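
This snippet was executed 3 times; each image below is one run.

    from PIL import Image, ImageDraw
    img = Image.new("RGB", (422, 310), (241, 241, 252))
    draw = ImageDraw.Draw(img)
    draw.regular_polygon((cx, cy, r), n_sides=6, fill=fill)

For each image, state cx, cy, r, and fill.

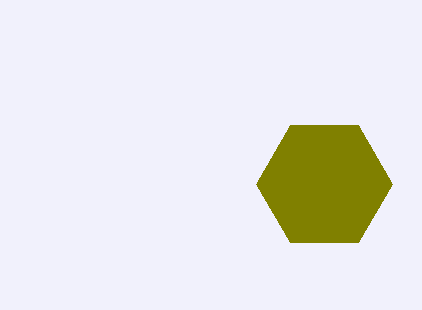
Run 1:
cx = 324; cy = 184; r = 68; fill = 'olive'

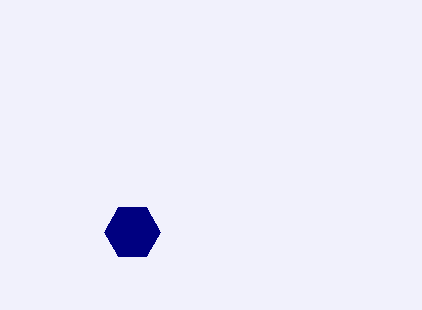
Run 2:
cx = 132, cy = 232, r = 28, fill = 'navy'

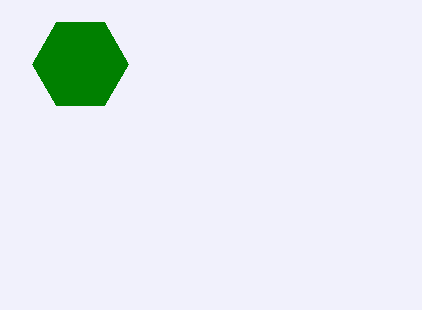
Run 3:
cx = 80, cy = 64, r = 48, fill = 'green'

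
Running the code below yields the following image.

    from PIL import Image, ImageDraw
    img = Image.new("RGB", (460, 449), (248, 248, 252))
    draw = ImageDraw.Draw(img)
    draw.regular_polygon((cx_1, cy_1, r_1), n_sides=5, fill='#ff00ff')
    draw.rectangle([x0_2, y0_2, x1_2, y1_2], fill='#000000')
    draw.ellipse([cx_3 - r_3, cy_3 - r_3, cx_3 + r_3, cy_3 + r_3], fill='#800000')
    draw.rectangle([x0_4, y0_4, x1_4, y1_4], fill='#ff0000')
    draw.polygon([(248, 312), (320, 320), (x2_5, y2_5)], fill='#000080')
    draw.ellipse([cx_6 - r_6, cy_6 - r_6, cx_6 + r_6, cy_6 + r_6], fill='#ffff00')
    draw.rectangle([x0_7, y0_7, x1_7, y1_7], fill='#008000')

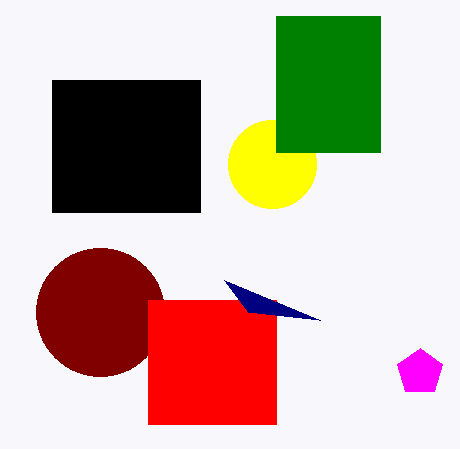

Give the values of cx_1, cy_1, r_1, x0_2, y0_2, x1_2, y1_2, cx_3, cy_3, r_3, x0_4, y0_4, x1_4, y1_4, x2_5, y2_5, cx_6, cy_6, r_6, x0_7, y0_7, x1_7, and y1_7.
cx_1 = 420
cy_1 = 372
r_1 = 24
x0_2 = 52
y0_2 = 80
x1_2 = 200
y1_2 = 212
cx_3 = 100
cy_3 = 312
r_3 = 64
x0_4 = 148
y0_4 = 300
x1_4 = 276
y1_4 = 424
x2_5 = 224
y2_5 = 280
cx_6 = 272
cy_6 = 164
r_6 = 44
x0_7 = 276
y0_7 = 16
x1_7 = 380
y1_7 = 152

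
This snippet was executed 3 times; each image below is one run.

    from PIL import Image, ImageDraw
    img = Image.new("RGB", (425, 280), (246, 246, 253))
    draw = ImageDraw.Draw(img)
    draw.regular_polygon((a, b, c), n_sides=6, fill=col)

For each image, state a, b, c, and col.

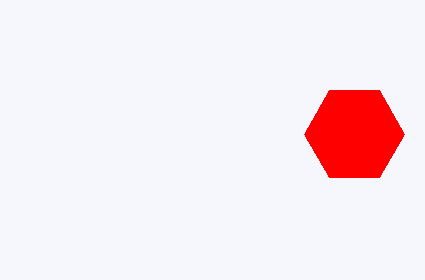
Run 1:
a = 354; b = 134; c = 50; col = 'red'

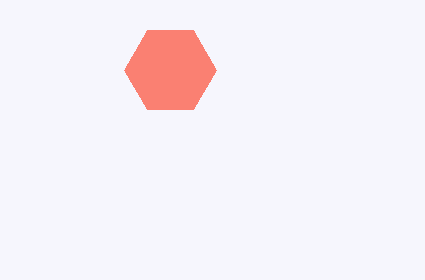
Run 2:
a = 170
b = 70
c = 46
col = 'salmon'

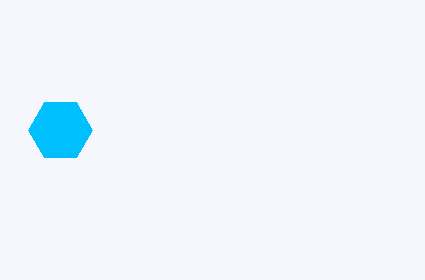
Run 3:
a = 60, b = 130, c = 32, col = 'deepskyblue'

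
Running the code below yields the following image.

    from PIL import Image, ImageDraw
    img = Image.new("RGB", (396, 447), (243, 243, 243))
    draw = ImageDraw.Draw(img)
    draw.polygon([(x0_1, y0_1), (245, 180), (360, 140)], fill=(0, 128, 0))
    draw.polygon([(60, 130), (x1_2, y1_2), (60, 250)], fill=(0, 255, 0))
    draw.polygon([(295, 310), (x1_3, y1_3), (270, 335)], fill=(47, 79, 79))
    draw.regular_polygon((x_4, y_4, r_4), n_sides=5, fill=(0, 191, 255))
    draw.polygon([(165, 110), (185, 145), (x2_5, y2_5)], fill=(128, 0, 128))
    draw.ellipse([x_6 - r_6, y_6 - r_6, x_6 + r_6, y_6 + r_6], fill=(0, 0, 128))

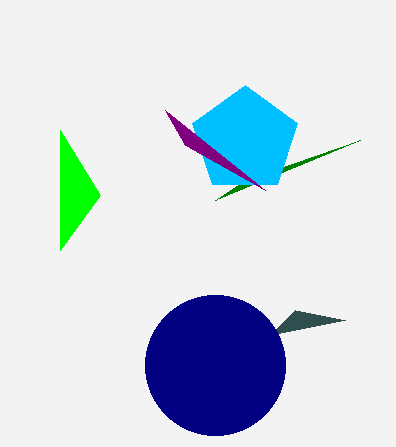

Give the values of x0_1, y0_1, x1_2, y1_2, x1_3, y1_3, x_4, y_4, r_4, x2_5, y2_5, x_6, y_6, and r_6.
x0_1 = 215, y0_1 = 200, x1_2 = 100, y1_2 = 195, x1_3 = 345, y1_3 = 320, x_4 = 245, y_4 = 140, r_4 = 55, x2_5 = 265, y2_5 = 190, x_6 = 215, y_6 = 365, r_6 = 70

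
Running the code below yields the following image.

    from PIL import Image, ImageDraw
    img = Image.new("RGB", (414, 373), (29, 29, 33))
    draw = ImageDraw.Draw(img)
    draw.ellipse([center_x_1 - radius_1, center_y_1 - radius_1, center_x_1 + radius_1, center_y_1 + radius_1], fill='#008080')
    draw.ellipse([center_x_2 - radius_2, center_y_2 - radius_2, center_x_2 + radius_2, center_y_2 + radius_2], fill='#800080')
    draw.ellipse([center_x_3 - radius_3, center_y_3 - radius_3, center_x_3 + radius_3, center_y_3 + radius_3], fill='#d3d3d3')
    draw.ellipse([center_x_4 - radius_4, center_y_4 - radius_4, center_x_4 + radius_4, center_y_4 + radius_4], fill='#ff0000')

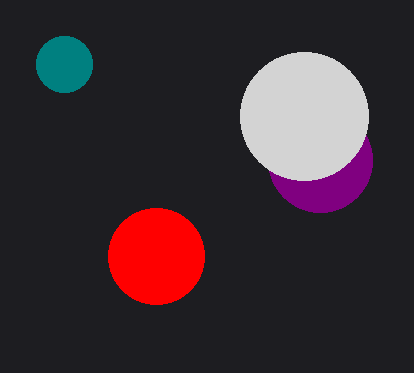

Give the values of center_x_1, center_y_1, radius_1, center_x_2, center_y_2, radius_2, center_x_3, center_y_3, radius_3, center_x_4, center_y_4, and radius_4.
center_x_1 = 64
center_y_1 = 64
radius_1 = 28
center_x_2 = 320
center_y_2 = 160
radius_2 = 52
center_x_3 = 304
center_y_3 = 116
radius_3 = 64
center_x_4 = 156
center_y_4 = 256
radius_4 = 48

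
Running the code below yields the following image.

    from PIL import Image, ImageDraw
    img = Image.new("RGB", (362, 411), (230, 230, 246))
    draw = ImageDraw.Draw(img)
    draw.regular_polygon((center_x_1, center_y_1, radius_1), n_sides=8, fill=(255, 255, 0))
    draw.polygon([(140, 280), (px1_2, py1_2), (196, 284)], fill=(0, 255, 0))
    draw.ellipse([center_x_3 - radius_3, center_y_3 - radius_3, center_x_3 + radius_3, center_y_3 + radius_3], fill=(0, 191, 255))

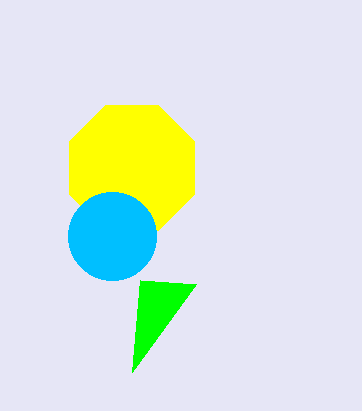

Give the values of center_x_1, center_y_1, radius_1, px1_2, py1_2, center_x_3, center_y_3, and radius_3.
center_x_1 = 132
center_y_1 = 168
radius_1 = 68
px1_2 = 132
py1_2 = 372
center_x_3 = 112
center_y_3 = 236
radius_3 = 44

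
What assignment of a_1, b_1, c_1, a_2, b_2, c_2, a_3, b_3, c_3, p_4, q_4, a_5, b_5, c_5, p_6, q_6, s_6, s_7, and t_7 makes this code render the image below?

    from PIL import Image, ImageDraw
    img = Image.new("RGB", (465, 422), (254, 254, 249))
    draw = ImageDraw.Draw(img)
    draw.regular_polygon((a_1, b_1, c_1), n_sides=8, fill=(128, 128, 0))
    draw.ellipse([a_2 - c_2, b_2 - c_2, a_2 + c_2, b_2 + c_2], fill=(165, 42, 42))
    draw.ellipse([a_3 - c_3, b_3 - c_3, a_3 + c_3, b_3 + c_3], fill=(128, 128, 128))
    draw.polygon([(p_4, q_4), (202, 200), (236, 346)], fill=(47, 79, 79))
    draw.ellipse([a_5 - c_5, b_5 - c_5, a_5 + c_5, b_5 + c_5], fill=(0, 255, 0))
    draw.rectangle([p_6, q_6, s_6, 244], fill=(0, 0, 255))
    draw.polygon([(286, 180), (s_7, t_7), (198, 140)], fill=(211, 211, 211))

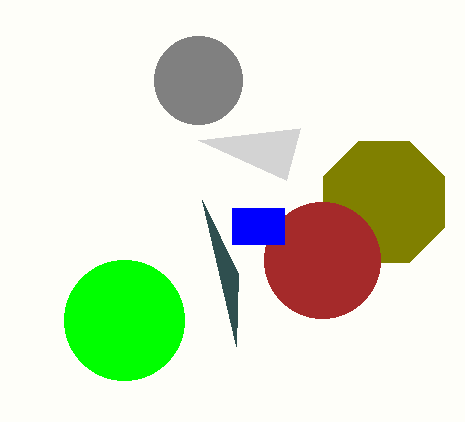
a_1 = 384; b_1 = 202; c_1 = 66; a_2 = 322; b_2 = 260; c_2 = 58; a_3 = 198; b_3 = 80; c_3 = 44; p_4 = 238; q_4 = 274; a_5 = 124; b_5 = 320; c_5 = 60; p_6 = 232; q_6 = 208; s_6 = 284; s_7 = 300; t_7 = 128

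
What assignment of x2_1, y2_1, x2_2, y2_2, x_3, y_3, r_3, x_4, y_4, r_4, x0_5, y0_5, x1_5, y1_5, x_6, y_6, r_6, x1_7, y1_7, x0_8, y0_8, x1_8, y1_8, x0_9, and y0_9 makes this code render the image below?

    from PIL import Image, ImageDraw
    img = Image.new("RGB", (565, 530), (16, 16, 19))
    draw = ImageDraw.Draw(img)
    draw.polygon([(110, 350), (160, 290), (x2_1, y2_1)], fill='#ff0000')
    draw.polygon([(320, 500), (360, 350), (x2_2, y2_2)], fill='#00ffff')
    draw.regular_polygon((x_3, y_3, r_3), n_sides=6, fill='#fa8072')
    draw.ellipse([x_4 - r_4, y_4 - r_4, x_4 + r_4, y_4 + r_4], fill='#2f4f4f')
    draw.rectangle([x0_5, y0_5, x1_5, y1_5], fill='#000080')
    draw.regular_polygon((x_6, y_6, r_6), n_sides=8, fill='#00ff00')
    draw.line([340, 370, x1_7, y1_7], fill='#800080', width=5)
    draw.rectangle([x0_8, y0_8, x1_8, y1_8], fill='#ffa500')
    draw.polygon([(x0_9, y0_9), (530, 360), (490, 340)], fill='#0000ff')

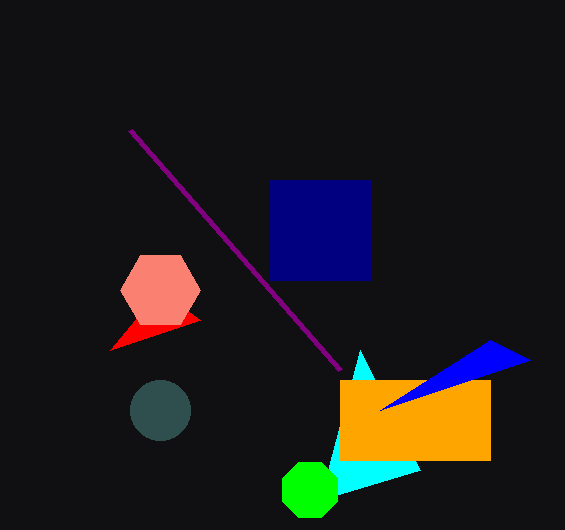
x2_1 = 200, y2_1 = 320, x2_2 = 420, y2_2 = 470, x_3 = 160, y_3 = 290, r_3 = 40, x_4 = 160, y_4 = 410, r_4 = 30, x0_5 = 270, y0_5 = 180, x1_5 = 370, y1_5 = 280, x_6 = 310, y_6 = 490, r_6 = 30, x1_7 = 130, y1_7 = 130, x0_8 = 340, y0_8 = 380, x1_8 = 490, y1_8 = 460, x0_9 = 380, y0_9 = 410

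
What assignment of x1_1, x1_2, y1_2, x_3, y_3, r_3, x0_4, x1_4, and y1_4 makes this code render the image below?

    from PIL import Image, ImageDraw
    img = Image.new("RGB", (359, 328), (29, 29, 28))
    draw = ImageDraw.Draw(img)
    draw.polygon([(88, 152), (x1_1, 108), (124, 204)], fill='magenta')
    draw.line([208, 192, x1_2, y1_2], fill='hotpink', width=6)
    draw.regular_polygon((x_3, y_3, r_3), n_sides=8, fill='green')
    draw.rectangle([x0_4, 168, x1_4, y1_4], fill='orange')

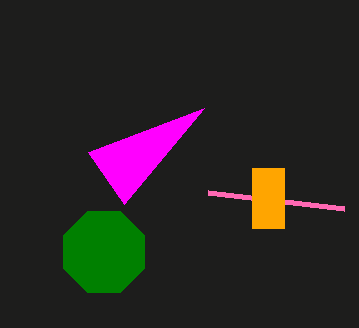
x1_1 = 204
x1_2 = 344
y1_2 = 208
x_3 = 104
y_3 = 252
r_3 = 44
x0_4 = 252
x1_4 = 284
y1_4 = 228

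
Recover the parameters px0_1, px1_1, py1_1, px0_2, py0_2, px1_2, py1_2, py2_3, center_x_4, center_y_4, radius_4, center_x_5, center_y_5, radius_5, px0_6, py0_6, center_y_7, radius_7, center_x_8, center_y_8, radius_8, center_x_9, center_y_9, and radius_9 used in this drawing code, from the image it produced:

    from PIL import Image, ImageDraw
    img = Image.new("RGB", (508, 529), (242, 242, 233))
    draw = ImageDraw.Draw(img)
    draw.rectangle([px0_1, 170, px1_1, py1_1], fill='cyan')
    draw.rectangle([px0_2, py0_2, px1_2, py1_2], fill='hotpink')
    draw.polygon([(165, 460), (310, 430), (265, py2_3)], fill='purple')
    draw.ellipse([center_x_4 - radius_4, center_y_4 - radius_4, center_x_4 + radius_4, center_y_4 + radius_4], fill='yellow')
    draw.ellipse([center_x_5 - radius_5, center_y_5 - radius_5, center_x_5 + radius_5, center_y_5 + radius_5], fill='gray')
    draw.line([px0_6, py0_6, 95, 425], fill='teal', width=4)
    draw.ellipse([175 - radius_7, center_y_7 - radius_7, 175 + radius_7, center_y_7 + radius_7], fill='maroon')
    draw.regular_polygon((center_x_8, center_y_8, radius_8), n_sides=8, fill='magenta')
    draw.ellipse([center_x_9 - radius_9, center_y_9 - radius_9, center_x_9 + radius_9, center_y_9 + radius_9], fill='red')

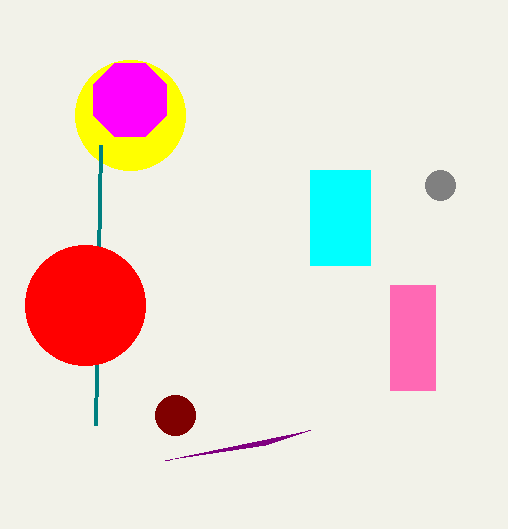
px0_1 = 310
px1_1 = 370
py1_1 = 265
px0_2 = 390
py0_2 = 285
px1_2 = 435
py1_2 = 390
py2_3 = 445
center_x_4 = 130
center_y_4 = 115
radius_4 = 55
center_x_5 = 440
center_y_5 = 185
radius_5 = 15
px0_6 = 100
py0_6 = 145
center_y_7 = 415
radius_7 = 20
center_x_8 = 130
center_y_8 = 100
radius_8 = 40
center_x_9 = 85
center_y_9 = 305
radius_9 = 60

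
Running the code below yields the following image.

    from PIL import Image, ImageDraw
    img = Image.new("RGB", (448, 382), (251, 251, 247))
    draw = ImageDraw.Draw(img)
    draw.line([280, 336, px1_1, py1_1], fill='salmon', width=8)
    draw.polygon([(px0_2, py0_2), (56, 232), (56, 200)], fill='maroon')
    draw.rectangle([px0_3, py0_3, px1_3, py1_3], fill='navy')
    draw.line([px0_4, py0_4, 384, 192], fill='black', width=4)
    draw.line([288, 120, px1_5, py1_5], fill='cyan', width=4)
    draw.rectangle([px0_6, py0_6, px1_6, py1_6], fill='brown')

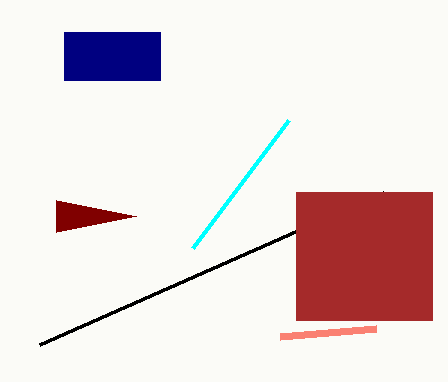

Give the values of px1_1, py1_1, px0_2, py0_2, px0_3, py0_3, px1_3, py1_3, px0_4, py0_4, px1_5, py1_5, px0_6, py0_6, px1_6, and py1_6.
px1_1 = 376, py1_1 = 328, px0_2 = 136, py0_2 = 216, px0_3 = 64, py0_3 = 32, px1_3 = 160, py1_3 = 80, px0_4 = 40, py0_4 = 344, px1_5 = 192, py1_5 = 248, px0_6 = 296, py0_6 = 192, px1_6 = 432, py1_6 = 320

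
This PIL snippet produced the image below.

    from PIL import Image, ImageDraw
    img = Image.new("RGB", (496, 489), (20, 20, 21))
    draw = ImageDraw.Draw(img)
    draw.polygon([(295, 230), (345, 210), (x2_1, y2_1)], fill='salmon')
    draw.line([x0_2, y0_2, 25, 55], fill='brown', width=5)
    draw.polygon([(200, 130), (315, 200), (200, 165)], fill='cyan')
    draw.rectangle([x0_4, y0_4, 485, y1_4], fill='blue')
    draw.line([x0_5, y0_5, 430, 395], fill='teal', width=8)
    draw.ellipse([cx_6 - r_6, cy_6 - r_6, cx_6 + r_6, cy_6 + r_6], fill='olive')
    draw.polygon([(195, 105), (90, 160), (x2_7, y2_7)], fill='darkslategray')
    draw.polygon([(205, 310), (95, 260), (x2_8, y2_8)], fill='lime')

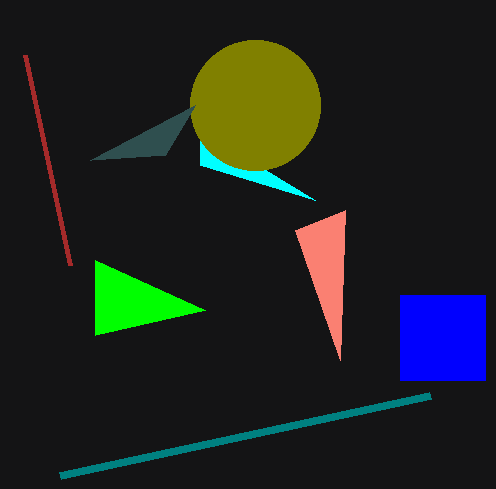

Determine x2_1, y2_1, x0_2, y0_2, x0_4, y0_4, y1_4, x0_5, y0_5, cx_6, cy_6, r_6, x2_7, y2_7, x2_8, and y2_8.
x2_1 = 340; y2_1 = 360; x0_2 = 70; y0_2 = 265; x0_4 = 400; y0_4 = 295; y1_4 = 380; x0_5 = 60; y0_5 = 475; cx_6 = 255; cy_6 = 105; r_6 = 65; x2_7 = 165; y2_7 = 155; x2_8 = 95; y2_8 = 335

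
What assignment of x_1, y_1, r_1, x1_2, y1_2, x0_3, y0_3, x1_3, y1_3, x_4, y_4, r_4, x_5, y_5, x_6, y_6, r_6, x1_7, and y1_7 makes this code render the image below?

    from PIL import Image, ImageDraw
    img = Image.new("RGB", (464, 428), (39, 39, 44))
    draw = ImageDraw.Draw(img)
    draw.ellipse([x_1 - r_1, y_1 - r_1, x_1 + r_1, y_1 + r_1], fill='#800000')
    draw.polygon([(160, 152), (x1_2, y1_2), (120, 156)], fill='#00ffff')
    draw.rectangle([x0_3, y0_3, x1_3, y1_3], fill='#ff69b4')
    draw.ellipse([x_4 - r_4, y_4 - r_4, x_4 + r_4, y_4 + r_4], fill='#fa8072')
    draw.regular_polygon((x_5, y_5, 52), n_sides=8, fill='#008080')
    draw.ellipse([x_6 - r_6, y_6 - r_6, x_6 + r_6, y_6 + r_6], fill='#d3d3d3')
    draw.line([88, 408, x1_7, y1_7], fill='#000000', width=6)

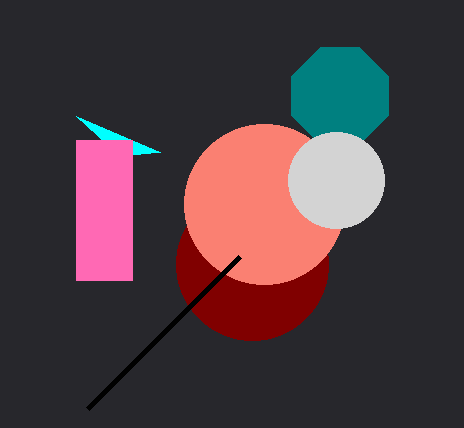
x_1 = 252
y_1 = 264
r_1 = 76
x1_2 = 76
y1_2 = 116
x0_3 = 76
y0_3 = 140
x1_3 = 132
y1_3 = 280
x_4 = 264
y_4 = 204
r_4 = 80
x_5 = 340
y_5 = 96
x_6 = 336
y_6 = 180
r_6 = 48
x1_7 = 240
y1_7 = 256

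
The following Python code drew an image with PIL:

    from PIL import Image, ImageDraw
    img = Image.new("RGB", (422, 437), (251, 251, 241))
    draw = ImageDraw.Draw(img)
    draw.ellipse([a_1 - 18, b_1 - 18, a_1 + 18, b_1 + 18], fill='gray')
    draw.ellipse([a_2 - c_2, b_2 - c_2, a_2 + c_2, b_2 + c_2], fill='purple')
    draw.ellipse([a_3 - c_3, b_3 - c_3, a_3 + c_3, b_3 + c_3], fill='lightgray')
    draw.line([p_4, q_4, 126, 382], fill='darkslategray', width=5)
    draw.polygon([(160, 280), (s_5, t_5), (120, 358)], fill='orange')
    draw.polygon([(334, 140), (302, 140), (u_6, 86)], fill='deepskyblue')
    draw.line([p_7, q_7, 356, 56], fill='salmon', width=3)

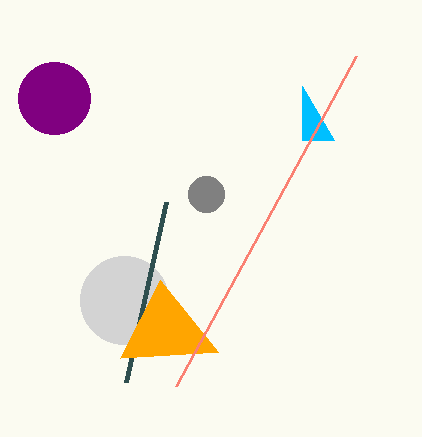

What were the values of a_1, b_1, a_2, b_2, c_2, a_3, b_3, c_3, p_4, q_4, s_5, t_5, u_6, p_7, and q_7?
a_1 = 206
b_1 = 194
a_2 = 54
b_2 = 98
c_2 = 36
a_3 = 124
b_3 = 300
c_3 = 44
p_4 = 166
q_4 = 202
s_5 = 218
t_5 = 352
u_6 = 302
p_7 = 176
q_7 = 386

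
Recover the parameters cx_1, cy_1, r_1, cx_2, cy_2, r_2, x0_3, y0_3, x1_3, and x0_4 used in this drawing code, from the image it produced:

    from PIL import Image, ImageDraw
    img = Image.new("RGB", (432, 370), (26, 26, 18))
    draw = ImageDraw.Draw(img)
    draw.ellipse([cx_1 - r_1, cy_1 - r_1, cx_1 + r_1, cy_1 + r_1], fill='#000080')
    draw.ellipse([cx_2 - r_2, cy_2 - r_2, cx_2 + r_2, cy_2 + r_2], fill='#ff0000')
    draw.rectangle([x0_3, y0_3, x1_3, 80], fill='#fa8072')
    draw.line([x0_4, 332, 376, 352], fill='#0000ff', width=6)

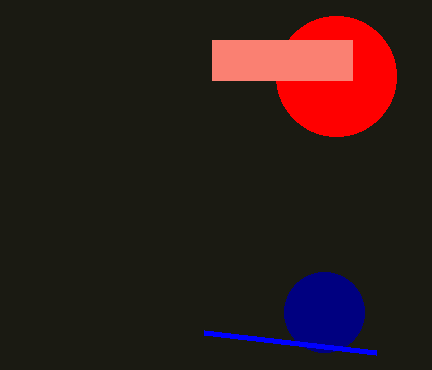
cx_1 = 324
cy_1 = 312
r_1 = 40
cx_2 = 336
cy_2 = 76
r_2 = 60
x0_3 = 212
y0_3 = 40
x1_3 = 352
x0_4 = 204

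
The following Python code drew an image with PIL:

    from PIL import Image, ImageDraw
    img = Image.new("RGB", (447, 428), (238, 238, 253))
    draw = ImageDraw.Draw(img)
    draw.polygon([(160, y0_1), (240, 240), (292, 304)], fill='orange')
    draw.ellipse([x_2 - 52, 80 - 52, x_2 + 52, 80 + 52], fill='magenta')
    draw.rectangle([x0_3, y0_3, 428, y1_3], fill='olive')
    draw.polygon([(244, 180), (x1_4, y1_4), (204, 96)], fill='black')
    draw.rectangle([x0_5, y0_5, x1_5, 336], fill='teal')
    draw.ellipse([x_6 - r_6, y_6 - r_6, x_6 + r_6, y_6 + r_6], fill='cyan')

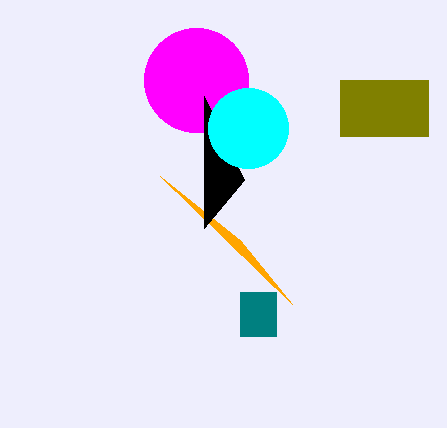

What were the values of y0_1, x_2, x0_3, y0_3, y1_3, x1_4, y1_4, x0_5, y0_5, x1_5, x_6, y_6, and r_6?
y0_1 = 176
x_2 = 196
x0_3 = 340
y0_3 = 80
y1_3 = 136
x1_4 = 204
y1_4 = 228
x0_5 = 240
y0_5 = 292
x1_5 = 276
x_6 = 248
y_6 = 128
r_6 = 40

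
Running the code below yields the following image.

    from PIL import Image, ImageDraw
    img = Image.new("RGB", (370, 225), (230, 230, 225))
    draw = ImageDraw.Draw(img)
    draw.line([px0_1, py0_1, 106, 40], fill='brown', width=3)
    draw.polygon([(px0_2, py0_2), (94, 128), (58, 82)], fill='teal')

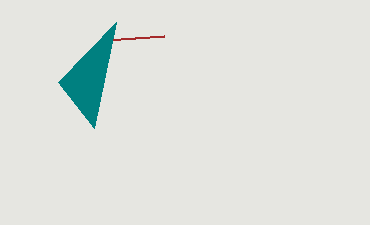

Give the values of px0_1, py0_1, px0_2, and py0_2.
px0_1 = 164, py0_1 = 36, px0_2 = 116, py0_2 = 22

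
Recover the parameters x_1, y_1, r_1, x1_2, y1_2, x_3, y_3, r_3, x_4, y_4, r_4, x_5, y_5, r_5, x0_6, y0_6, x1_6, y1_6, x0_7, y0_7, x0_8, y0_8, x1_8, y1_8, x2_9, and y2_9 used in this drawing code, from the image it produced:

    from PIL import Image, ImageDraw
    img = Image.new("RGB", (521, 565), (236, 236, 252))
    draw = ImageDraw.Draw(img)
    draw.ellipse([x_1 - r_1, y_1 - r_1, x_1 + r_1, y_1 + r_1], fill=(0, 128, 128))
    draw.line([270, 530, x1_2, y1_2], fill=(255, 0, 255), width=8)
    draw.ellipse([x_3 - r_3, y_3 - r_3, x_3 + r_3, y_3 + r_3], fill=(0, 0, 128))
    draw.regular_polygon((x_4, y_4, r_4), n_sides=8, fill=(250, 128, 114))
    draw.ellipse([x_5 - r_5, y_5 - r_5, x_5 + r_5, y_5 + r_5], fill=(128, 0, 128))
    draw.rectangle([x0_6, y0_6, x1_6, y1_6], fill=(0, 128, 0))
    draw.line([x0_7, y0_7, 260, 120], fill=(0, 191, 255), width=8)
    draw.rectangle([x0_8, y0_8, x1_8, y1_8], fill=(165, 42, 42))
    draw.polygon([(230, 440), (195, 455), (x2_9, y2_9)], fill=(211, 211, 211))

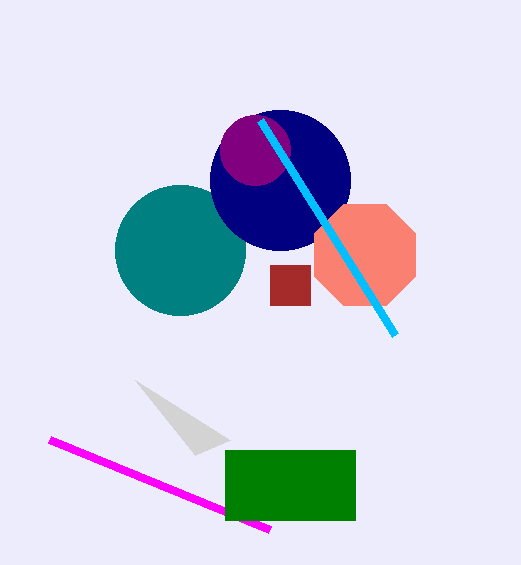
x_1 = 180, y_1 = 250, r_1 = 65, x1_2 = 50, y1_2 = 440, x_3 = 280, y_3 = 180, r_3 = 70, x_4 = 365, y_4 = 255, r_4 = 55, x_5 = 255, y_5 = 150, r_5 = 35, x0_6 = 225, y0_6 = 450, x1_6 = 355, y1_6 = 520, x0_7 = 395, y0_7 = 335, x0_8 = 270, y0_8 = 265, x1_8 = 310, y1_8 = 305, x2_9 = 135, y2_9 = 380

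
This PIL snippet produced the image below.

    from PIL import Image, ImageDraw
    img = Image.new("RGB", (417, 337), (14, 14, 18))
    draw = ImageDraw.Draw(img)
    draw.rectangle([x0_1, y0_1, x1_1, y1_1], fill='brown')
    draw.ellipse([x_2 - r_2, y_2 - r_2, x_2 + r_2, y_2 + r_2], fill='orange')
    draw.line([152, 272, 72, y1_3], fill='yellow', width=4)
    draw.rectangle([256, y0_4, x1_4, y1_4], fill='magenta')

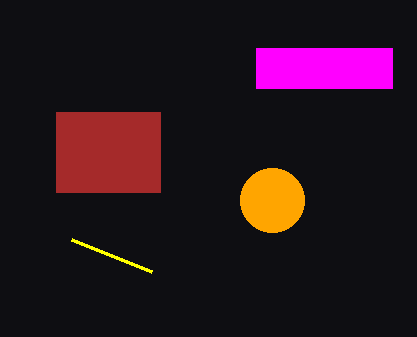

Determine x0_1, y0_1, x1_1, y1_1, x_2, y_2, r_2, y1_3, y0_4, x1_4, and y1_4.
x0_1 = 56; y0_1 = 112; x1_1 = 160; y1_1 = 192; x_2 = 272; y_2 = 200; r_2 = 32; y1_3 = 240; y0_4 = 48; x1_4 = 392; y1_4 = 88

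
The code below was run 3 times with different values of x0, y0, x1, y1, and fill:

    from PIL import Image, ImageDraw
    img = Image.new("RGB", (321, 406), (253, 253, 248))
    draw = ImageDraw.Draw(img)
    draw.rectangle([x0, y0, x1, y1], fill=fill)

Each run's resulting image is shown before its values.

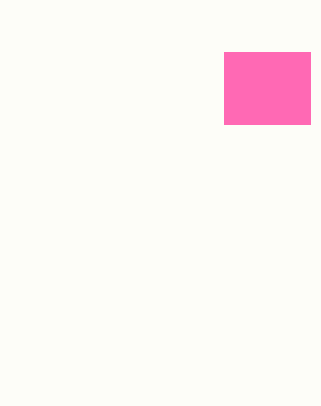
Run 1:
x0 = 224, y0 = 52, x1 = 310, y1 = 124, fill = 'hotpink'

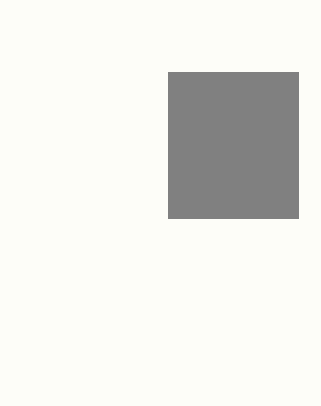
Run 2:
x0 = 168; y0 = 72; x1 = 298; y1 = 218; fill = 'gray'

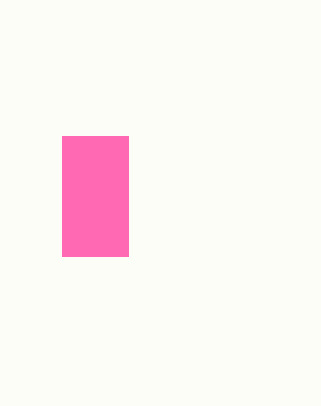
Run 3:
x0 = 62
y0 = 136
x1 = 128
y1 = 256
fill = 'hotpink'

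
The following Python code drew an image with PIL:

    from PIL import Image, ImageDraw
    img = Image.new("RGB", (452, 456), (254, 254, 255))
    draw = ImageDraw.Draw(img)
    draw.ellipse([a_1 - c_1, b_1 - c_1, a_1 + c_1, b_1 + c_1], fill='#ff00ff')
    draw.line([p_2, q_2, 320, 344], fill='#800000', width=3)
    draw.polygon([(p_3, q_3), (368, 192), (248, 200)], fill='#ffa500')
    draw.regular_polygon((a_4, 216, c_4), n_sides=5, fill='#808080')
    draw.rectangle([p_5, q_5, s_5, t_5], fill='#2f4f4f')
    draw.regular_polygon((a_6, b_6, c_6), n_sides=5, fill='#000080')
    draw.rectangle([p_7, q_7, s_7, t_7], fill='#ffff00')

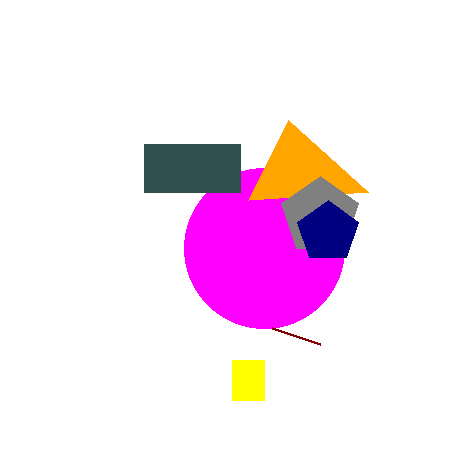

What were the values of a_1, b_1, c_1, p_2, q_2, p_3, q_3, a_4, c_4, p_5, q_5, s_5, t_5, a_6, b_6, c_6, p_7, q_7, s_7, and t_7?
a_1 = 264; b_1 = 248; c_1 = 80; p_2 = 272; q_2 = 328; p_3 = 288; q_3 = 120; a_4 = 320; c_4 = 40; p_5 = 144; q_5 = 144; s_5 = 240; t_5 = 192; a_6 = 328; b_6 = 232; c_6 = 32; p_7 = 232; q_7 = 360; s_7 = 264; t_7 = 400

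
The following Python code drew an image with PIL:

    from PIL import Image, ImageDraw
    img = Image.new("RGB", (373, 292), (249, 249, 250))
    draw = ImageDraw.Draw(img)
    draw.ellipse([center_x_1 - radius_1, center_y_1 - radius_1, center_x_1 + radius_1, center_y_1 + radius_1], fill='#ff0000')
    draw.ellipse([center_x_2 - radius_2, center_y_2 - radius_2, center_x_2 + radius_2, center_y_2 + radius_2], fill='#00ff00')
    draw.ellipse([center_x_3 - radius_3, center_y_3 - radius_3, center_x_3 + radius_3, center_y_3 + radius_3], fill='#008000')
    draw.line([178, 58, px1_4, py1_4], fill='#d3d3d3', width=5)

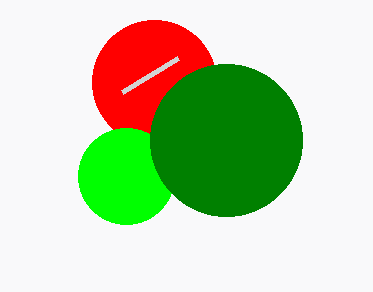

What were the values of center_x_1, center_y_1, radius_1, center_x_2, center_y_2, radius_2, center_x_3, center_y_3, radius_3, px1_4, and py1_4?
center_x_1 = 154, center_y_1 = 82, radius_1 = 62, center_x_2 = 126, center_y_2 = 176, radius_2 = 48, center_x_3 = 226, center_y_3 = 140, radius_3 = 76, px1_4 = 122, py1_4 = 92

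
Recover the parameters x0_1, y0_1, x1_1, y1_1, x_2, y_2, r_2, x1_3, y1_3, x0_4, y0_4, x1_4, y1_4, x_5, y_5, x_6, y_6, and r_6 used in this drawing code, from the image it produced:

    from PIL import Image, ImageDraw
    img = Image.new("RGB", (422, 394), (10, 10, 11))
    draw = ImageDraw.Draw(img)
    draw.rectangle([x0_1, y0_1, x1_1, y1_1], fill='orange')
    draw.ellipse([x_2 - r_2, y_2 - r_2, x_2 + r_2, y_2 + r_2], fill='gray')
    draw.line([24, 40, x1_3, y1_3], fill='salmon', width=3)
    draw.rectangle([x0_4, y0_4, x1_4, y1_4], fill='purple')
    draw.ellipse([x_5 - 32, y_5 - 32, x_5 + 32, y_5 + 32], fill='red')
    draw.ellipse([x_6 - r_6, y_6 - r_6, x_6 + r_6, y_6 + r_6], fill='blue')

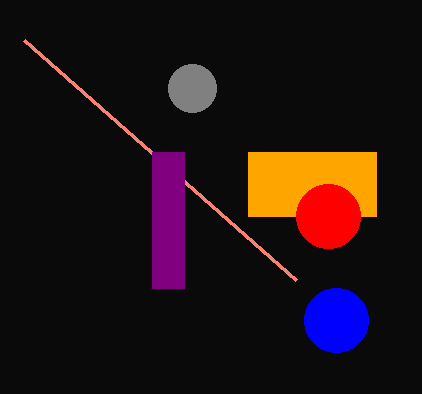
x0_1 = 248; y0_1 = 152; x1_1 = 376; y1_1 = 216; x_2 = 192; y_2 = 88; r_2 = 24; x1_3 = 296; y1_3 = 280; x0_4 = 152; y0_4 = 152; x1_4 = 184; y1_4 = 288; x_5 = 328; y_5 = 216; x_6 = 336; y_6 = 320; r_6 = 32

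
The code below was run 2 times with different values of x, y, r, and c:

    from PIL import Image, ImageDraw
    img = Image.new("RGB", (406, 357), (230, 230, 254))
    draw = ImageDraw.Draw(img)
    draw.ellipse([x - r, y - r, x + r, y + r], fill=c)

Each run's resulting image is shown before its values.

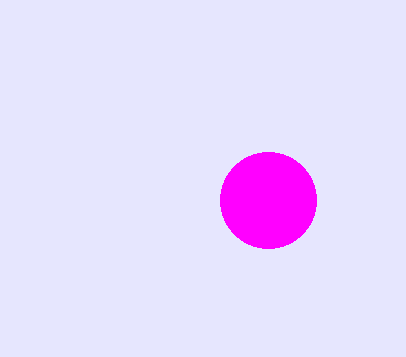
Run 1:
x = 268
y = 200
r = 48
c = 'magenta'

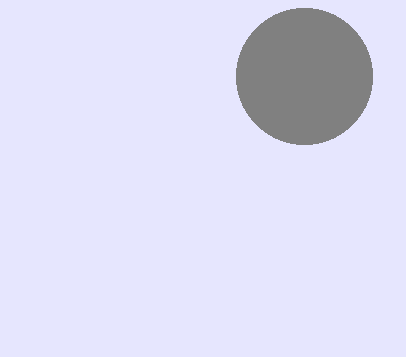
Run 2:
x = 304
y = 76
r = 68
c = 'gray'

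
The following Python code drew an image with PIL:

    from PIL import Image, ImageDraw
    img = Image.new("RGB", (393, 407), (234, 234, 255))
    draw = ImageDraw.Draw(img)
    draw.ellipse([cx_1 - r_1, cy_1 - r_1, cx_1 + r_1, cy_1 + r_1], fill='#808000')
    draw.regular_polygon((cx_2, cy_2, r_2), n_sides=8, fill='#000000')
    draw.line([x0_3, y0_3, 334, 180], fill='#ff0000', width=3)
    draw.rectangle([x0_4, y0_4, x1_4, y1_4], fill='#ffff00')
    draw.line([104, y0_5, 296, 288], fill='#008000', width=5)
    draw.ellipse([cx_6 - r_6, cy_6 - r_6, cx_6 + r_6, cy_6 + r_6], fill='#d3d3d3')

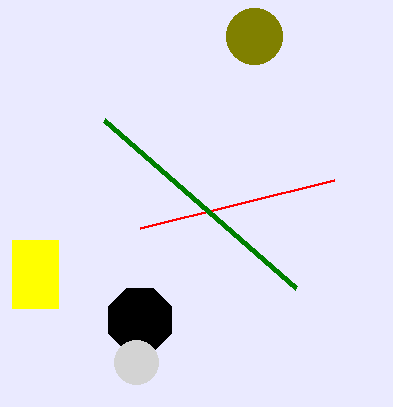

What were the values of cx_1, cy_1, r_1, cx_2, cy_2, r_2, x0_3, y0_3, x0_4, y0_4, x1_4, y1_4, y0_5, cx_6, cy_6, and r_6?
cx_1 = 254, cy_1 = 36, r_1 = 28, cx_2 = 140, cy_2 = 320, r_2 = 34, x0_3 = 140, y0_3 = 228, x0_4 = 12, y0_4 = 240, x1_4 = 58, y1_4 = 308, y0_5 = 120, cx_6 = 136, cy_6 = 362, r_6 = 22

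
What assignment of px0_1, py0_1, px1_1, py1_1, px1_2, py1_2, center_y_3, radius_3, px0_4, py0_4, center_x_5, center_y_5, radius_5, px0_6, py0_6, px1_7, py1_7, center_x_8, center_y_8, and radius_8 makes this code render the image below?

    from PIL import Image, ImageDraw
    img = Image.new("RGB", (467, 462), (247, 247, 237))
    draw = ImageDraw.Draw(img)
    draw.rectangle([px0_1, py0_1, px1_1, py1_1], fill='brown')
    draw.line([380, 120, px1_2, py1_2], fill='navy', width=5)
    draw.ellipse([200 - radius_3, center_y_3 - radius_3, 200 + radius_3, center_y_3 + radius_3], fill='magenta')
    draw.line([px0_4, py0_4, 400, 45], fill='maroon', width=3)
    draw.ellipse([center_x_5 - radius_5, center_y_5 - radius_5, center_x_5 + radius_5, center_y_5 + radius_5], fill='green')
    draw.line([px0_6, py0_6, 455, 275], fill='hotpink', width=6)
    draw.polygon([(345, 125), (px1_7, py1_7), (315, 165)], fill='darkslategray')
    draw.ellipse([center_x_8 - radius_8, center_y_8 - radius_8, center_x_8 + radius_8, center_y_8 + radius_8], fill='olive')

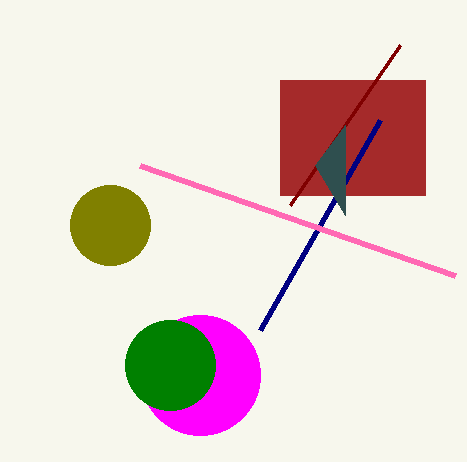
px0_1 = 280
py0_1 = 80
px1_1 = 425
py1_1 = 195
px1_2 = 260
py1_2 = 330
center_y_3 = 375
radius_3 = 60
px0_4 = 290
py0_4 = 205
center_x_5 = 170
center_y_5 = 365
radius_5 = 45
px0_6 = 140
py0_6 = 165
px1_7 = 345
py1_7 = 215
center_x_8 = 110
center_y_8 = 225
radius_8 = 40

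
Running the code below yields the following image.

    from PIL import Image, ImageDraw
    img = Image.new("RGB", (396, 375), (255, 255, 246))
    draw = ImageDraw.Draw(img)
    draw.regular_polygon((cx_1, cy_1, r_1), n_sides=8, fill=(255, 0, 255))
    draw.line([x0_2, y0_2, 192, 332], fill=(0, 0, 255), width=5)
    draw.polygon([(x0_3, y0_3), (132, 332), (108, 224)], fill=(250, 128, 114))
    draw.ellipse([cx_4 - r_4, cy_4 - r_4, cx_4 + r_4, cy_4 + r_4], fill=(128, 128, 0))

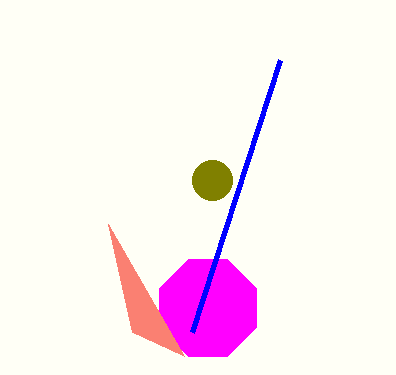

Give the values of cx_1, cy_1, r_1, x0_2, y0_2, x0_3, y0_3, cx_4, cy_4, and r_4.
cx_1 = 208
cy_1 = 308
r_1 = 52
x0_2 = 280
y0_2 = 60
x0_3 = 184
y0_3 = 356
cx_4 = 212
cy_4 = 180
r_4 = 20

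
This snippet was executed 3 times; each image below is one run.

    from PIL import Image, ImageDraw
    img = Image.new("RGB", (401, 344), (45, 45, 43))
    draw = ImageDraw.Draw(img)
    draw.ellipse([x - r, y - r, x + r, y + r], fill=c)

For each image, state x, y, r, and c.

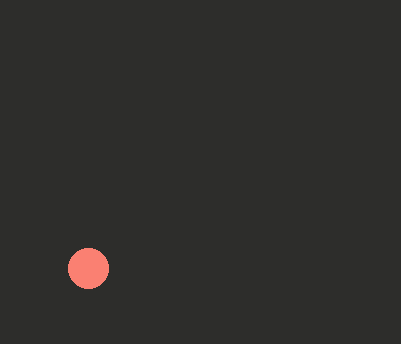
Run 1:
x = 88
y = 268
r = 20
c = 'salmon'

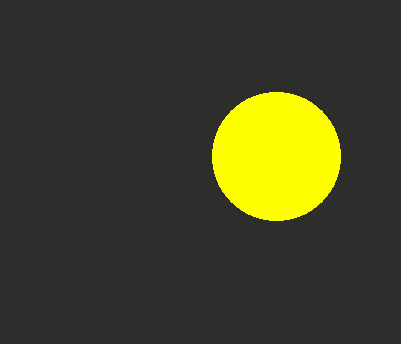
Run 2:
x = 276
y = 156
r = 64
c = 'yellow'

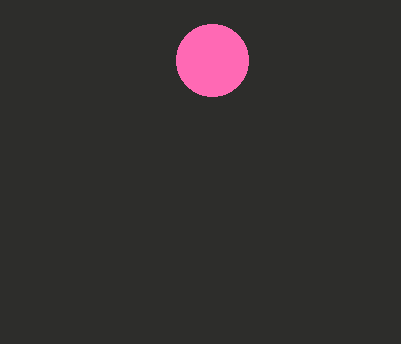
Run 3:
x = 212; y = 60; r = 36; c = 'hotpink'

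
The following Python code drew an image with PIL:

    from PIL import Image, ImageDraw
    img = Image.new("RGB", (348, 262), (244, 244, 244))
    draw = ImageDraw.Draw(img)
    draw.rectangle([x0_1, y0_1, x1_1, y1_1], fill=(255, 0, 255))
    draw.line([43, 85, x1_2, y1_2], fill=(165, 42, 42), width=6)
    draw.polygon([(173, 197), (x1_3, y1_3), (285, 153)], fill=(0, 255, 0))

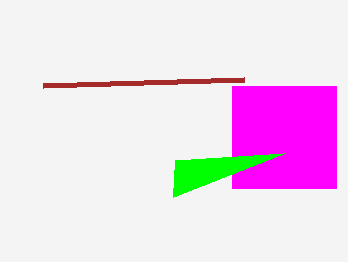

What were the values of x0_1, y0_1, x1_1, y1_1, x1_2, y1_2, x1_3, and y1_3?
x0_1 = 232
y0_1 = 86
x1_1 = 336
y1_1 = 188
x1_2 = 244
y1_2 = 79
x1_3 = 175
y1_3 = 160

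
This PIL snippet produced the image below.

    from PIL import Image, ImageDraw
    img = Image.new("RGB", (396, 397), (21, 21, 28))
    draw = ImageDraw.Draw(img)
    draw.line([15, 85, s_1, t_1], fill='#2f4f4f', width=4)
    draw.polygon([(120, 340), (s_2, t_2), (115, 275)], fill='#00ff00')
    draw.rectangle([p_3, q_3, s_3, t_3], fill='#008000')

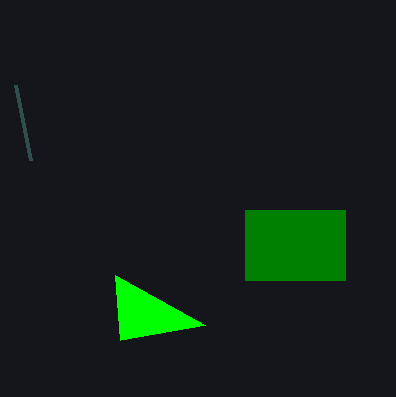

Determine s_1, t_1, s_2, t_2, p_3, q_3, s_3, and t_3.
s_1 = 30
t_1 = 160
s_2 = 205
t_2 = 325
p_3 = 245
q_3 = 210
s_3 = 345
t_3 = 280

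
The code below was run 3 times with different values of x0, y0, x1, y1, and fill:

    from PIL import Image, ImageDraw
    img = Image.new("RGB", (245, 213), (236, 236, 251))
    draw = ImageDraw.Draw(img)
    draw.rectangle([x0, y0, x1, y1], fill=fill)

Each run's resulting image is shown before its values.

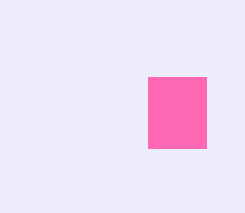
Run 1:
x0 = 148
y0 = 77
x1 = 206
y1 = 148
fill = 'hotpink'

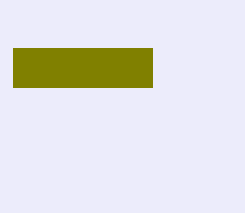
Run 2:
x0 = 13; y0 = 48; x1 = 152; y1 = 87; fill = 'olive'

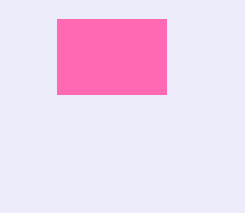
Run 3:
x0 = 57, y0 = 19, x1 = 166, y1 = 94, fill = 'hotpink'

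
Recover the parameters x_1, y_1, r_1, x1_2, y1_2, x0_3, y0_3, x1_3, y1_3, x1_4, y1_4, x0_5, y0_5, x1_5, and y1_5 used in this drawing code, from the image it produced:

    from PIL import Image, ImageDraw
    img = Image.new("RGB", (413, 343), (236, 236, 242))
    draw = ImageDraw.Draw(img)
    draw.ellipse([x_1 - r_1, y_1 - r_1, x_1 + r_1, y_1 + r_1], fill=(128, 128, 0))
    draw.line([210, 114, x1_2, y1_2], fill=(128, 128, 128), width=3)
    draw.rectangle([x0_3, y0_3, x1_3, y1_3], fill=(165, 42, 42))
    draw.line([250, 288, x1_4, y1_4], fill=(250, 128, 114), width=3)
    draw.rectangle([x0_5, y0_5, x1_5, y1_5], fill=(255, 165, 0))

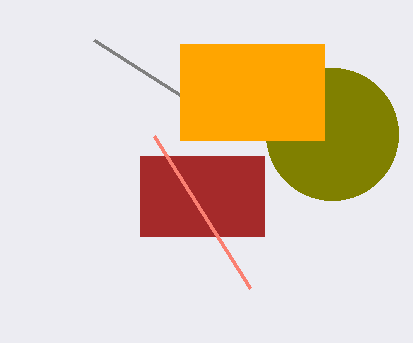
x_1 = 332
y_1 = 134
r_1 = 66
x1_2 = 94
y1_2 = 40
x0_3 = 140
y0_3 = 156
x1_3 = 264
y1_3 = 236
x1_4 = 154
y1_4 = 136
x0_5 = 180
y0_5 = 44
x1_5 = 324
y1_5 = 140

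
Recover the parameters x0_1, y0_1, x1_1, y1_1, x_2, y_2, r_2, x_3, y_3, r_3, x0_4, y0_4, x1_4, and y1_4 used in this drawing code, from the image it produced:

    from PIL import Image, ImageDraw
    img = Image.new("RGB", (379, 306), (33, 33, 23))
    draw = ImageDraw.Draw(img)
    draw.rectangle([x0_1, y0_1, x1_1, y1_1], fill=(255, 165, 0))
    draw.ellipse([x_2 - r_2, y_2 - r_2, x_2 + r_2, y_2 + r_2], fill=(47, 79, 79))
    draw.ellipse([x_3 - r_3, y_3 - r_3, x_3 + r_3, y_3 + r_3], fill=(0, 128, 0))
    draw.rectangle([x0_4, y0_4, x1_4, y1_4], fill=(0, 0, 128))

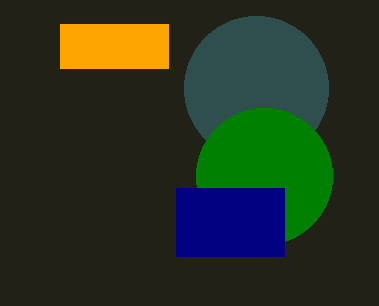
x0_1 = 60; y0_1 = 24; x1_1 = 168; y1_1 = 68; x_2 = 256; y_2 = 88; r_2 = 72; x_3 = 264; y_3 = 176; r_3 = 68; x0_4 = 176; y0_4 = 188; x1_4 = 284; y1_4 = 256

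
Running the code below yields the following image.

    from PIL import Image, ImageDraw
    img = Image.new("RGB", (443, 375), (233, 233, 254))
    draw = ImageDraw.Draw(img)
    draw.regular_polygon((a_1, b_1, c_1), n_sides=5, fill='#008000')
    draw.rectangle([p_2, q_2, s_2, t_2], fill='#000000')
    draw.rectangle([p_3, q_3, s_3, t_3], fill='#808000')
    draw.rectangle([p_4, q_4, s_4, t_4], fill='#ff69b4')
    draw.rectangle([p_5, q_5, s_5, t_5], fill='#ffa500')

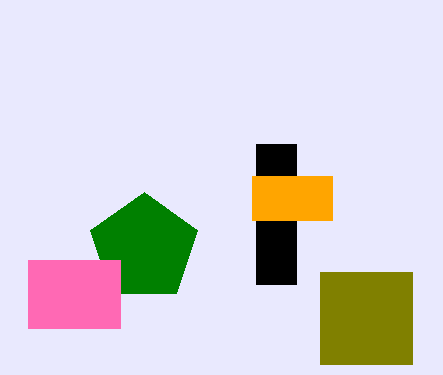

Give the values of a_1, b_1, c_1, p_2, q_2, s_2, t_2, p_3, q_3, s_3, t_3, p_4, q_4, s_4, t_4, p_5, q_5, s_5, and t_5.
a_1 = 144; b_1 = 248; c_1 = 56; p_2 = 256; q_2 = 144; s_2 = 296; t_2 = 284; p_3 = 320; q_3 = 272; s_3 = 412; t_3 = 364; p_4 = 28; q_4 = 260; s_4 = 120; t_4 = 328; p_5 = 252; q_5 = 176; s_5 = 332; t_5 = 220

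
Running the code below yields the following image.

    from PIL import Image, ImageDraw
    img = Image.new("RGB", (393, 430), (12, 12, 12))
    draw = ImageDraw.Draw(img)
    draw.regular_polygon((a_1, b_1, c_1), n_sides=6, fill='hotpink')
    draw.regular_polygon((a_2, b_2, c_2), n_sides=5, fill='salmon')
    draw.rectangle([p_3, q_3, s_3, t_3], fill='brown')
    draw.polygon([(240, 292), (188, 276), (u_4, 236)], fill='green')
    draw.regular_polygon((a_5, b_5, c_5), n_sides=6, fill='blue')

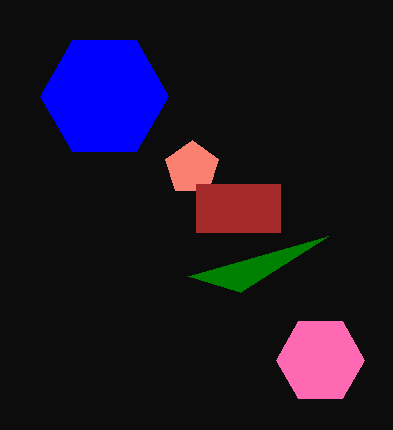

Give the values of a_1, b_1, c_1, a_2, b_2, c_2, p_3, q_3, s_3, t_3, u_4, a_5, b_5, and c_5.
a_1 = 320; b_1 = 360; c_1 = 44; a_2 = 192; b_2 = 168; c_2 = 28; p_3 = 196; q_3 = 184; s_3 = 280; t_3 = 232; u_4 = 328; a_5 = 104; b_5 = 96; c_5 = 64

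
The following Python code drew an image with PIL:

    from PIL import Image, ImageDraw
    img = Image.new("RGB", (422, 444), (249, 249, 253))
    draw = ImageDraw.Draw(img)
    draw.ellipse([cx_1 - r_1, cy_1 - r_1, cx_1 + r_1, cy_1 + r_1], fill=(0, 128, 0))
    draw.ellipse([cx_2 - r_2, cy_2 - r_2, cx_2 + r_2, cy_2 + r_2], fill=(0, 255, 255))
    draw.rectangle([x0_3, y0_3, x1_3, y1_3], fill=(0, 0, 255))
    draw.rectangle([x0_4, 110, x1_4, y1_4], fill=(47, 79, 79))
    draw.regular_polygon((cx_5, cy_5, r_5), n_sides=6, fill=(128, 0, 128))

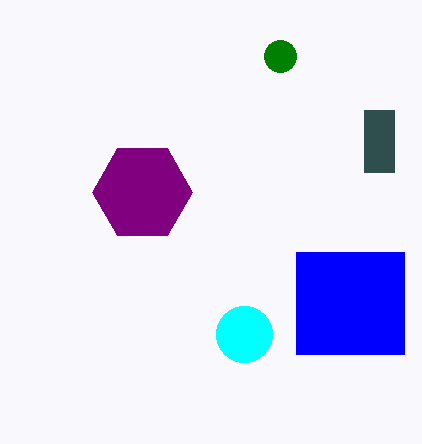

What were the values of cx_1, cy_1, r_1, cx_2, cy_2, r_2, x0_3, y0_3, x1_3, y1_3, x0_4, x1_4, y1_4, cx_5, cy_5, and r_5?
cx_1 = 280
cy_1 = 56
r_1 = 16
cx_2 = 244
cy_2 = 334
r_2 = 28
x0_3 = 296
y0_3 = 252
x1_3 = 404
y1_3 = 354
x0_4 = 364
x1_4 = 394
y1_4 = 172
cx_5 = 142
cy_5 = 192
r_5 = 50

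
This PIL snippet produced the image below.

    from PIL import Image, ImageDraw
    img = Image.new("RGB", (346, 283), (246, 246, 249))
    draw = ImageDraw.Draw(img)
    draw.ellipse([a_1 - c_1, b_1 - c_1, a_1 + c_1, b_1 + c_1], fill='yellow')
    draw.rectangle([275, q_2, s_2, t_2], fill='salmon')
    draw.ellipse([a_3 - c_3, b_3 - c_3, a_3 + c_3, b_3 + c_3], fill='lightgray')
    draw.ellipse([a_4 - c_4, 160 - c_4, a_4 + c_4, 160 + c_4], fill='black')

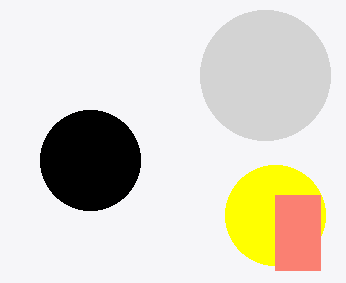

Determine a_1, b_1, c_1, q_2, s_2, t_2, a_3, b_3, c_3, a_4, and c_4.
a_1 = 275; b_1 = 215; c_1 = 50; q_2 = 195; s_2 = 320; t_2 = 270; a_3 = 265; b_3 = 75; c_3 = 65; a_4 = 90; c_4 = 50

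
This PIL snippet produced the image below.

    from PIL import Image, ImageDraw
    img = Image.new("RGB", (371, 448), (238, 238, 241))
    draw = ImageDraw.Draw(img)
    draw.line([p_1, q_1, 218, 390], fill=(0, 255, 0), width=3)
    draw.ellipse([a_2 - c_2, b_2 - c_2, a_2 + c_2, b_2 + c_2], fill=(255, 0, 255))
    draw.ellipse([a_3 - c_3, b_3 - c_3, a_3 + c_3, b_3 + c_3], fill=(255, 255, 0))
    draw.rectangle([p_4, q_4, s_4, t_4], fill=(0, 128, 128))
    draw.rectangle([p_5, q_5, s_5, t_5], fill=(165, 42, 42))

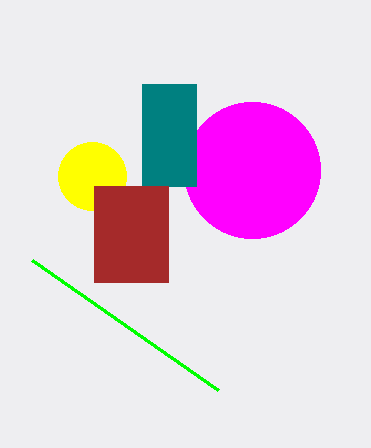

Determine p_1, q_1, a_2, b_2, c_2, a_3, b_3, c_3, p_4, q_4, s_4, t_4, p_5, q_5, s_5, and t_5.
p_1 = 32; q_1 = 260; a_2 = 252; b_2 = 170; c_2 = 68; a_3 = 92; b_3 = 176; c_3 = 34; p_4 = 142; q_4 = 84; s_4 = 196; t_4 = 186; p_5 = 94; q_5 = 186; s_5 = 168; t_5 = 282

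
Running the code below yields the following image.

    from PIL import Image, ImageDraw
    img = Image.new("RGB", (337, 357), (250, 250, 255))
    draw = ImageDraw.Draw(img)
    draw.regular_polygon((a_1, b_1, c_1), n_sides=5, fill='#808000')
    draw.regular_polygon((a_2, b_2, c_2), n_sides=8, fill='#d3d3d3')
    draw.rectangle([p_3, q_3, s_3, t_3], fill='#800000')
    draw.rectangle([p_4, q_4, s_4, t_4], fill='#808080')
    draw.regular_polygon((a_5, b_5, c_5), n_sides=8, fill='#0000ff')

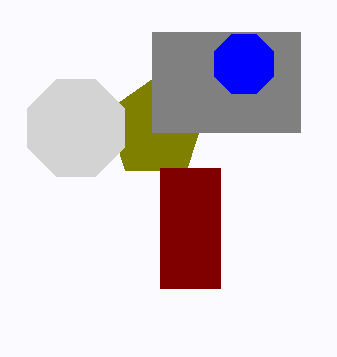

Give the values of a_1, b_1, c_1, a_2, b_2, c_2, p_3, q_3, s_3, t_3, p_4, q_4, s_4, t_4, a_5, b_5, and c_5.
a_1 = 156, b_1 = 128, c_1 = 52, a_2 = 76, b_2 = 128, c_2 = 52, p_3 = 160, q_3 = 168, s_3 = 220, t_3 = 288, p_4 = 152, q_4 = 32, s_4 = 300, t_4 = 132, a_5 = 244, b_5 = 64, c_5 = 32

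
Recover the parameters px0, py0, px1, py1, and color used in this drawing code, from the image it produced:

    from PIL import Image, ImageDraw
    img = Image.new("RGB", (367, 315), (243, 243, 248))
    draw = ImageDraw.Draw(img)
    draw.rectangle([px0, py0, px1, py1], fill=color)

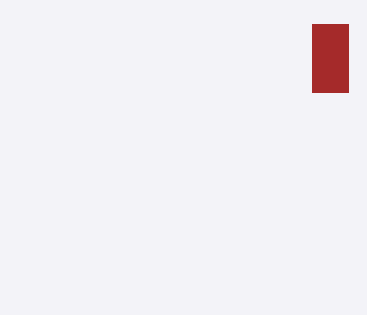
px0 = 312, py0 = 24, px1 = 348, py1 = 92, color = 'brown'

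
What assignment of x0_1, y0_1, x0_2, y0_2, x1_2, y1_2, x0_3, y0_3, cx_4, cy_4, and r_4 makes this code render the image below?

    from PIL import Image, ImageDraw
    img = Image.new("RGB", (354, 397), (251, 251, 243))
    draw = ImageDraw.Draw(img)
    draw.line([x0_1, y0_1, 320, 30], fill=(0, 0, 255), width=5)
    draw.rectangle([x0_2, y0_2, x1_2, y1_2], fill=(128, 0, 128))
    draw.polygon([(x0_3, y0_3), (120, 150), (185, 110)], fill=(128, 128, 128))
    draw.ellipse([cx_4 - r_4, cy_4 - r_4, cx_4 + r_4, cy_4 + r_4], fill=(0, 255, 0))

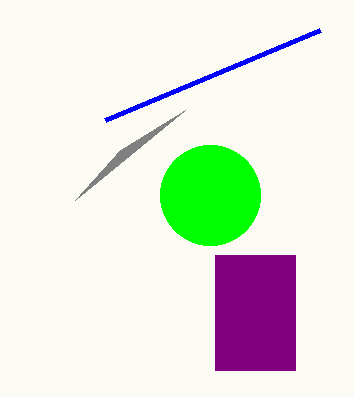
x0_1 = 105; y0_1 = 120; x0_2 = 215; y0_2 = 255; x1_2 = 295; y1_2 = 370; x0_3 = 75; y0_3 = 200; cx_4 = 210; cy_4 = 195; r_4 = 50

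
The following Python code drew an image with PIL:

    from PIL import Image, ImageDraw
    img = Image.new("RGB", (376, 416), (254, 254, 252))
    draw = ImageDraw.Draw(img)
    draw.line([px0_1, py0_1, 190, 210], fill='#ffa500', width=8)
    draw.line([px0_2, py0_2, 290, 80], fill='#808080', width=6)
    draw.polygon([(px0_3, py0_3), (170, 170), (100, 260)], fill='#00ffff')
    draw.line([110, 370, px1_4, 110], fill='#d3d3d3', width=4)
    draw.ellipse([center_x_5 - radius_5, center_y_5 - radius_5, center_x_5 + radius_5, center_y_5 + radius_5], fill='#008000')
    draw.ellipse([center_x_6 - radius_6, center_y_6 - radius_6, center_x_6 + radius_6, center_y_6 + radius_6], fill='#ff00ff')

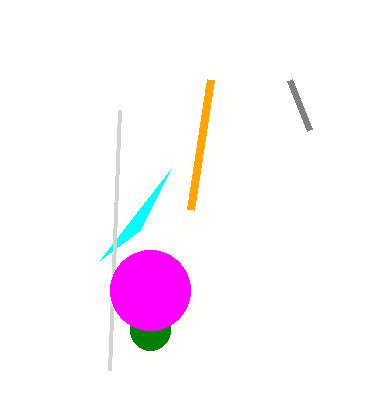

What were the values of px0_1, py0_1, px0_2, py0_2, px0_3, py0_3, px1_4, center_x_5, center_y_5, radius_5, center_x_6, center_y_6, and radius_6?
px0_1 = 210; py0_1 = 80; px0_2 = 310; py0_2 = 130; px0_3 = 140; py0_3 = 230; px1_4 = 120; center_x_5 = 150; center_y_5 = 330; radius_5 = 20; center_x_6 = 150; center_y_6 = 290; radius_6 = 40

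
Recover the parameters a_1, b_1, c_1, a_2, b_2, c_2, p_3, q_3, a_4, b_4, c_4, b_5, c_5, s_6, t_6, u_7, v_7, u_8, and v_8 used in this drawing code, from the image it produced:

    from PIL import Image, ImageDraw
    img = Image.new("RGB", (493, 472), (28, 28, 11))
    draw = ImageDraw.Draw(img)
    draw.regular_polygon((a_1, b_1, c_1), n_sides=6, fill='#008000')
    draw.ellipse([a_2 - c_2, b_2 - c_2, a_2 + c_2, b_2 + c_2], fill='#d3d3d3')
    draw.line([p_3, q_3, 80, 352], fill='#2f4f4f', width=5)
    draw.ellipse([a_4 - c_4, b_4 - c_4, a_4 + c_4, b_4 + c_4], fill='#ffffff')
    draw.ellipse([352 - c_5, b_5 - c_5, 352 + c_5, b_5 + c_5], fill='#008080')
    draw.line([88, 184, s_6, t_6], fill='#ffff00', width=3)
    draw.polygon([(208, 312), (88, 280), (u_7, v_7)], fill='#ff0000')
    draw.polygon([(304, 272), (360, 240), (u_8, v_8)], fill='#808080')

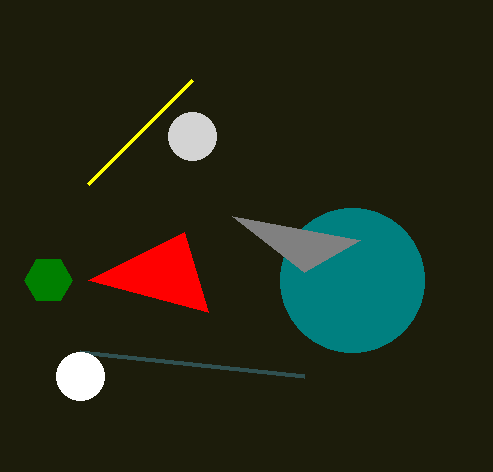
a_1 = 48, b_1 = 280, c_1 = 24, a_2 = 192, b_2 = 136, c_2 = 24, p_3 = 304, q_3 = 376, a_4 = 80, b_4 = 376, c_4 = 24, b_5 = 280, c_5 = 72, s_6 = 192, t_6 = 80, u_7 = 184, v_7 = 232, u_8 = 232, v_8 = 216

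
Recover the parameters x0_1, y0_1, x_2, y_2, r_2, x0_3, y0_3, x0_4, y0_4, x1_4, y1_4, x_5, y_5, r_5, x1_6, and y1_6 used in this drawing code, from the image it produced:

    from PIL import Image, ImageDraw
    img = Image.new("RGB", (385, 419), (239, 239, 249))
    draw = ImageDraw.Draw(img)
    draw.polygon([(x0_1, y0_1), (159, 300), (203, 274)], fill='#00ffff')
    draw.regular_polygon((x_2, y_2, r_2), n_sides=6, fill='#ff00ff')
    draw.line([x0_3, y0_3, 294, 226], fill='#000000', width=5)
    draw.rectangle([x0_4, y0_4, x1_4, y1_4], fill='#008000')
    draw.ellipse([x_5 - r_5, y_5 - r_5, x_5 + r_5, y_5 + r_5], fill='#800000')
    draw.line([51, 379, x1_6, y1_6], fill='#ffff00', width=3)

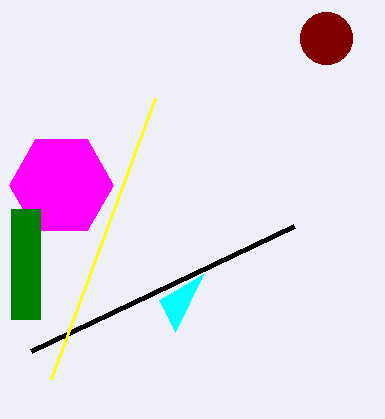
x0_1 = 175; y0_1 = 332; x_2 = 61; y_2 = 185; r_2 = 52; x0_3 = 31; y0_3 = 351; x0_4 = 11; y0_4 = 209; x1_4 = 40; y1_4 = 319; x_5 = 326; y_5 = 38; r_5 = 26; x1_6 = 155; y1_6 = 98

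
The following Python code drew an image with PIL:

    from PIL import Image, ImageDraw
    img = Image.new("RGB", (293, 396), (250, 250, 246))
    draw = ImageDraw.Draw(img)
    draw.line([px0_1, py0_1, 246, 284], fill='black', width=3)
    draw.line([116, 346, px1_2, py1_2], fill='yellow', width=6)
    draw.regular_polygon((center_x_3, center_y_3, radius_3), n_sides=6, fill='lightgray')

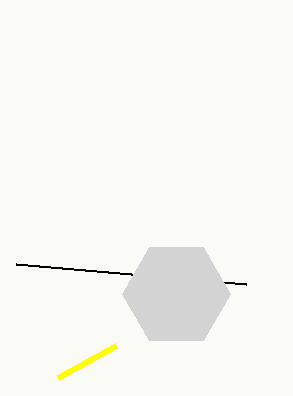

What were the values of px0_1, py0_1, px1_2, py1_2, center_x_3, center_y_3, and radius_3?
px0_1 = 16
py0_1 = 264
px1_2 = 58
py1_2 = 378
center_x_3 = 176
center_y_3 = 294
radius_3 = 54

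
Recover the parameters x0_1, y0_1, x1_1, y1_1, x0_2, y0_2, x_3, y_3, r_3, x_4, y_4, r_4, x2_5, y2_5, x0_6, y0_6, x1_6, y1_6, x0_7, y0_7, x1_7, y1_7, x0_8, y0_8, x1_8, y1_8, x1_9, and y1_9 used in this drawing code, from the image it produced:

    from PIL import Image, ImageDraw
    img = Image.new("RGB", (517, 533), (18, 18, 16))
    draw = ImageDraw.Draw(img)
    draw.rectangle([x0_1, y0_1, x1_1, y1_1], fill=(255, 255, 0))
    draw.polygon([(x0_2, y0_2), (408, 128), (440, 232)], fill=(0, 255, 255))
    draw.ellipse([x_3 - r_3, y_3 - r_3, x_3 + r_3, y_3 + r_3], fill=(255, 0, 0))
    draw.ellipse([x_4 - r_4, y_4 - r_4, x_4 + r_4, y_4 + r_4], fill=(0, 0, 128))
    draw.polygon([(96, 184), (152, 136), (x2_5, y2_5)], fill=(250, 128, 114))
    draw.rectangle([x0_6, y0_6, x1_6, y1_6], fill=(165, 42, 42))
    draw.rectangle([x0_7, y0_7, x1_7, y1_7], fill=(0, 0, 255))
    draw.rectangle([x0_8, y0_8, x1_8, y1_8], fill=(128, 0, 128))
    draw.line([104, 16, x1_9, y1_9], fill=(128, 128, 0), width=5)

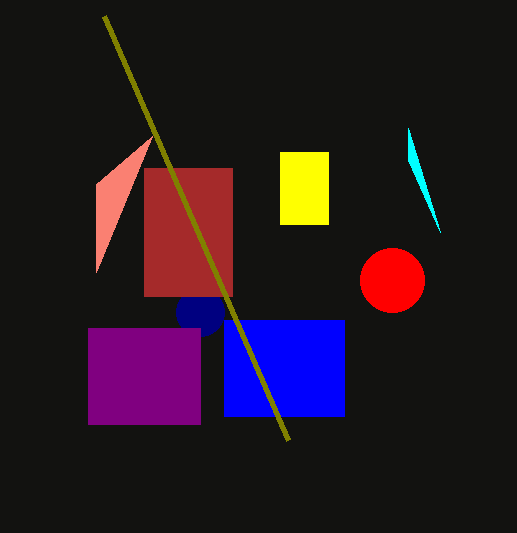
x0_1 = 280
y0_1 = 152
x1_1 = 328
y1_1 = 224
x0_2 = 408
y0_2 = 160
x_3 = 392
y_3 = 280
r_3 = 32
x_4 = 200
y_4 = 312
r_4 = 24
x2_5 = 96
y2_5 = 272
x0_6 = 144
y0_6 = 168
x1_6 = 232
y1_6 = 296
x0_7 = 224
y0_7 = 320
x1_7 = 344
y1_7 = 416
x0_8 = 88
y0_8 = 328
x1_8 = 200
y1_8 = 424
x1_9 = 288
y1_9 = 440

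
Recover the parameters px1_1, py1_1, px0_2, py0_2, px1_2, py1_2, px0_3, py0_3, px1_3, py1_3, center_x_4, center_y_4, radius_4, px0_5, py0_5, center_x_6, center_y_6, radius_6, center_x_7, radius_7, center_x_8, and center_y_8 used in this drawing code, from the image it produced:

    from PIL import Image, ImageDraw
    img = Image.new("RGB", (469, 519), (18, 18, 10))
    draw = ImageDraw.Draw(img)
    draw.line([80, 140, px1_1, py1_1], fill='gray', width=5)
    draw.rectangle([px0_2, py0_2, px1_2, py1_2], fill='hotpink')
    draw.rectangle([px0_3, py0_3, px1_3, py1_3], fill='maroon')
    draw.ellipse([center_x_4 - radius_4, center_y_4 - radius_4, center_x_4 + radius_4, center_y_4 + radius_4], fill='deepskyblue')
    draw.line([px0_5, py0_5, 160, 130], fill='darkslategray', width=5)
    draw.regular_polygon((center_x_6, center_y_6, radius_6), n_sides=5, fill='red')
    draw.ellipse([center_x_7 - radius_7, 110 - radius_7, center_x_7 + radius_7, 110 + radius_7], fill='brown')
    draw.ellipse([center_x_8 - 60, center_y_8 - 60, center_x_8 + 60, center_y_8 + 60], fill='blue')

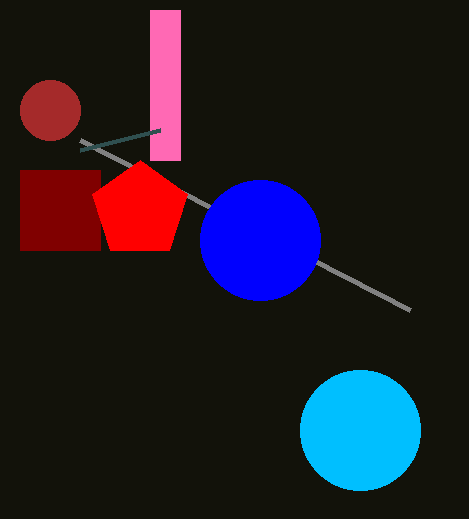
px1_1 = 410; py1_1 = 310; px0_2 = 150; py0_2 = 10; px1_2 = 180; py1_2 = 160; px0_3 = 20; py0_3 = 170; px1_3 = 100; py1_3 = 250; center_x_4 = 360; center_y_4 = 430; radius_4 = 60; px0_5 = 80; py0_5 = 150; center_x_6 = 140; center_y_6 = 210; radius_6 = 50; center_x_7 = 50; radius_7 = 30; center_x_8 = 260; center_y_8 = 240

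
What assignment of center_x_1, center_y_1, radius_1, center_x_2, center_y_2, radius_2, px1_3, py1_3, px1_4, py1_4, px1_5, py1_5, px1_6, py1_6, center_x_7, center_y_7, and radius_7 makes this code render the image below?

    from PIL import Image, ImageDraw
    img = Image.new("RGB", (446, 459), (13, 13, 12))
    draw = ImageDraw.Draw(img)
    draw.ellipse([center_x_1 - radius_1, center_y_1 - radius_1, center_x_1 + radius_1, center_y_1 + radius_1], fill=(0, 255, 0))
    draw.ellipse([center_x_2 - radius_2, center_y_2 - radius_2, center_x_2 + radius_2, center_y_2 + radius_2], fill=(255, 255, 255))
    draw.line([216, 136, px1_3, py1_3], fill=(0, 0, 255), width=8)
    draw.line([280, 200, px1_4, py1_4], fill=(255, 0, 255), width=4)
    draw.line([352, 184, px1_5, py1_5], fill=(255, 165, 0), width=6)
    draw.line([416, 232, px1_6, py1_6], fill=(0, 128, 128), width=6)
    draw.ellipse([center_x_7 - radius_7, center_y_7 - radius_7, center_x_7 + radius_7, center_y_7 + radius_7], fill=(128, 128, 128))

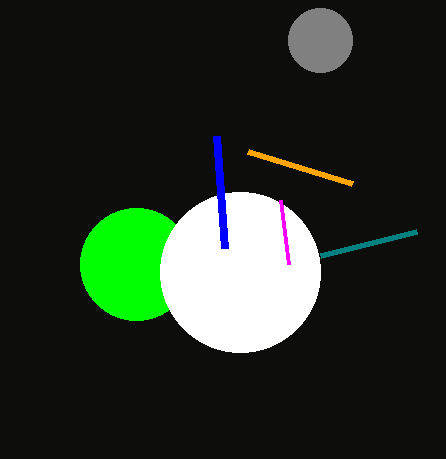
center_x_1 = 136
center_y_1 = 264
radius_1 = 56
center_x_2 = 240
center_y_2 = 272
radius_2 = 80
px1_3 = 224
py1_3 = 248
px1_4 = 288
py1_4 = 264
px1_5 = 248
py1_5 = 152
px1_6 = 320
py1_6 = 256
center_x_7 = 320
center_y_7 = 40
radius_7 = 32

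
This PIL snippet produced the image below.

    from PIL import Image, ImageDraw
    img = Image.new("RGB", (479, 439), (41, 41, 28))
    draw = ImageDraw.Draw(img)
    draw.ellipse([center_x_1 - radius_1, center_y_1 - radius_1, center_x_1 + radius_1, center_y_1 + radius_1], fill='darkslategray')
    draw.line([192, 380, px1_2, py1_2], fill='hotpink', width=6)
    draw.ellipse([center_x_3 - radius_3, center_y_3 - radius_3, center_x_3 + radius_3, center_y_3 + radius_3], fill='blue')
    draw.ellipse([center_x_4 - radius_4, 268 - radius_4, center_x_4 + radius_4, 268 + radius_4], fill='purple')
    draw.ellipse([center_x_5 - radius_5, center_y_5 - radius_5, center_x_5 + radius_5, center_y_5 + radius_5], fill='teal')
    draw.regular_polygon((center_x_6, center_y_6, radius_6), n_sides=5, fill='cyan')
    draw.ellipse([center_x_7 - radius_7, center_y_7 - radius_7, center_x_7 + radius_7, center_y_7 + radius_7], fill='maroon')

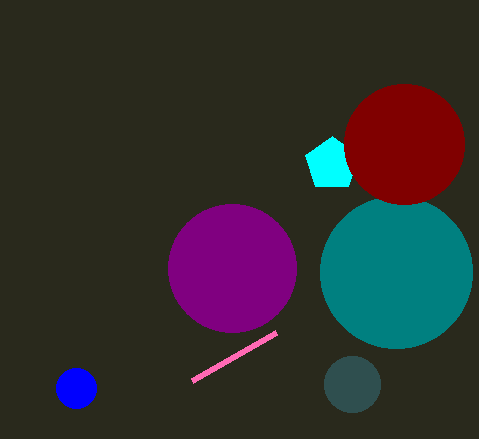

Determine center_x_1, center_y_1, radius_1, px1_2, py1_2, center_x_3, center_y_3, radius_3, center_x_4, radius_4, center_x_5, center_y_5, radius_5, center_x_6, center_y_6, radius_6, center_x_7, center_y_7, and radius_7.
center_x_1 = 352
center_y_1 = 384
radius_1 = 28
px1_2 = 276
py1_2 = 332
center_x_3 = 76
center_y_3 = 388
radius_3 = 20
center_x_4 = 232
radius_4 = 64
center_x_5 = 396
center_y_5 = 272
radius_5 = 76
center_x_6 = 332
center_y_6 = 164
radius_6 = 28
center_x_7 = 404
center_y_7 = 144
radius_7 = 60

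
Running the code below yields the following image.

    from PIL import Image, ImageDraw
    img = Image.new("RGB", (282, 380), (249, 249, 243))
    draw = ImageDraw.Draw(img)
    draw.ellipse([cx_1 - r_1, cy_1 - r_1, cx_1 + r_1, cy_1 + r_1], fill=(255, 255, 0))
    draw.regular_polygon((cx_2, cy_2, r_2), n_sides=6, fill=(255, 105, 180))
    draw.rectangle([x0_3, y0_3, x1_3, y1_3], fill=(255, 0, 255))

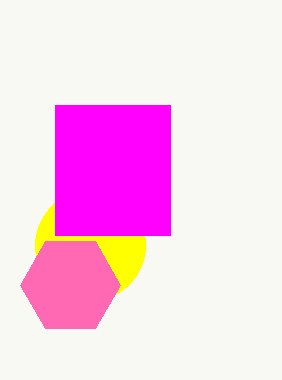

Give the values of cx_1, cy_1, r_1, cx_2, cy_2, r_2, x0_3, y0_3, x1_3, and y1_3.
cx_1 = 90
cy_1 = 245
r_1 = 55
cx_2 = 70
cy_2 = 285
r_2 = 50
x0_3 = 55
y0_3 = 105
x1_3 = 170
y1_3 = 235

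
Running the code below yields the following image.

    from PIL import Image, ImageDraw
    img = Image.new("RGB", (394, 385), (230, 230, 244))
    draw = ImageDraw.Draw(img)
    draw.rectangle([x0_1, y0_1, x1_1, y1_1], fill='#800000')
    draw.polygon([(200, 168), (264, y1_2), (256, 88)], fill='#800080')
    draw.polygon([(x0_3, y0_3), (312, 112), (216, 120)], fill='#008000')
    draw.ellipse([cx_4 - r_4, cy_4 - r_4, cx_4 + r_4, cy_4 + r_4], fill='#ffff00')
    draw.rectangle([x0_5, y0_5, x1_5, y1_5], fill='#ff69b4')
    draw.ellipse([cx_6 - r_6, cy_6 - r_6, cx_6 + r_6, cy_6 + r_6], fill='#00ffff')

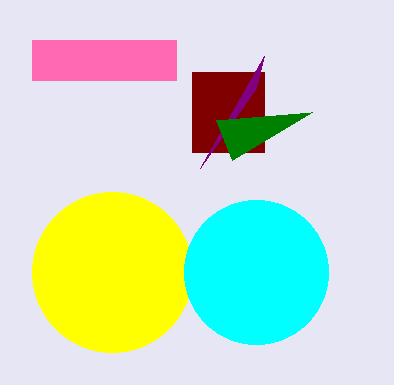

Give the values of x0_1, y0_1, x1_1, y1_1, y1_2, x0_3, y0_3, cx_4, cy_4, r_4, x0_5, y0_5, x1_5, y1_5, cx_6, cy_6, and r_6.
x0_1 = 192; y0_1 = 72; x1_1 = 264; y1_1 = 152; y1_2 = 56; x0_3 = 232; y0_3 = 160; cx_4 = 112; cy_4 = 272; r_4 = 80; x0_5 = 32; y0_5 = 40; x1_5 = 176; y1_5 = 80; cx_6 = 256; cy_6 = 272; r_6 = 72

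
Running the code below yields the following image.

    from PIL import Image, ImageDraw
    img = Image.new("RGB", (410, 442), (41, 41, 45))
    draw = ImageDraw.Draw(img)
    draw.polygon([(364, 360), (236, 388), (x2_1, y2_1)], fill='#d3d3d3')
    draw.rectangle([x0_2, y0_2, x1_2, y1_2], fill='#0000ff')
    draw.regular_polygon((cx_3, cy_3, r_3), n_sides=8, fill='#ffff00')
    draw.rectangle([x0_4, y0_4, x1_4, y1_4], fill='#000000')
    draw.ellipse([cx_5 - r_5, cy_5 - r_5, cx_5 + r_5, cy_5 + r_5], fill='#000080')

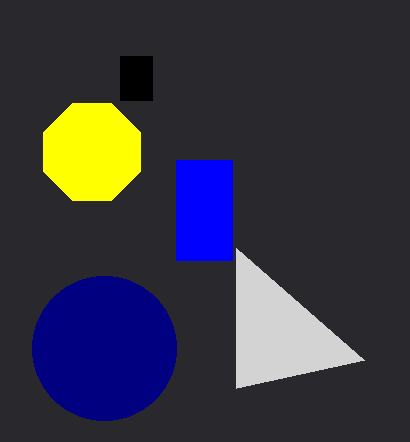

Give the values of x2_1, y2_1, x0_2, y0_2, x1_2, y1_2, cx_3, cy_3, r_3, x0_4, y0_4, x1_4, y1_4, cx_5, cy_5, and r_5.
x2_1 = 236, y2_1 = 248, x0_2 = 176, y0_2 = 160, x1_2 = 232, y1_2 = 260, cx_3 = 92, cy_3 = 152, r_3 = 52, x0_4 = 120, y0_4 = 56, x1_4 = 152, y1_4 = 100, cx_5 = 104, cy_5 = 348, r_5 = 72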